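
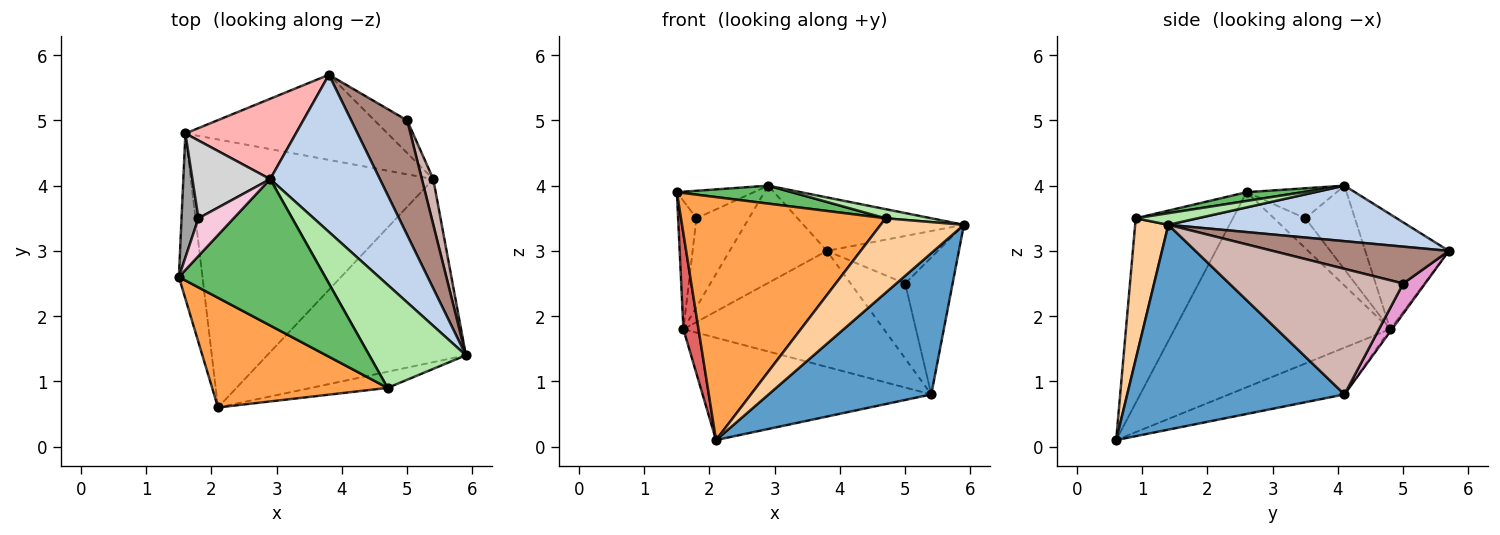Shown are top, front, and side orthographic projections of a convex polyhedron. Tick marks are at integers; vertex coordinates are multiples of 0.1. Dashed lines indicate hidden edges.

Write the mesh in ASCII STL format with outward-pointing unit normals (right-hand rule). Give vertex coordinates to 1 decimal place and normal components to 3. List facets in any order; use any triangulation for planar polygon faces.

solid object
 facet normal 0.632 -0.473 -0.613
  outer loop
   vertex 5.4 4.1 0.8
   vertex 5.9 1.4 3.4
   vertex 2.1 0.6 0.1
  endloop
 endfacet
 facet normal 0.432 0.290 0.854
  outer loop
   vertex 2.9 4.1 4.0
   vertex 5.9 1.4 3.4
   vertex 3.8 5.7 3.0
  endloop
 endfacet
 facet normal -0.397 -0.836 0.378
  outer loop
   vertex 4.7 0.9 3.5
   vertex 1.5 2.6 3.9
   vertex 2.1 0.6 0.1
  endloop
 endfacet
 facet normal 0.363 -0.911 -0.197
  outer loop
   vertex 4.7 0.9 3.5
   vertex 2.1 0.6 0.1
   vertex 5.9 1.4 3.4
  endloop
 endfacet
 facet normal 0.059 -0.121 0.991
  outer loop
   vertex 4.7 0.9 3.5
   vertex 2.9 4.1 4.0
   vertex 1.5 2.6 3.9
  endloop
 endfacet
 facet normal 0.119 -0.088 0.989
  outer loop
   vertex 4.7 0.9 3.5
   vertex 5.9 1.4 3.4
   vertex 2.9 4.1 4.0
  endloop
 endfacet
 facet normal -0.990 -0.069 -0.120
  outer loop
   vertex 1.6 4.8 1.8
   vertex 2.1 0.6 0.1
   vertex 1.5 2.6 3.9
  endloop
 endfacet
 facet normal -0.552 0.643 0.531
  outer loop
   vertex 1.6 4.8 1.8
   vertex 2.9 4.1 4.0
   vertex 3.8 5.7 3.0
  endloop
 endfacet
 facet normal -0.007 0.806 -0.592
  outer loop
   vertex 1.6 4.8 1.8
   vertex 3.8 5.7 3.0
   vertex 5.4 4.1 0.8
  endloop
 endfacet
 facet normal -0.177 0.351 -0.919
  outer loop
   vertex 1.6 4.8 1.8
   vertex 5.4 4.1 0.8
   vertex 2.1 0.6 0.1
  endloop
 endfacet
 facet normal 0.520 0.327 0.789
  outer loop
   vertex 5.0 5.0 2.5
   vertex 3.8 5.7 3.0
   vertex 5.9 1.4 3.4
  endloop
 endfacet
 facet normal 0.961 0.262 0.087
  outer loop
   vertex 5.0 5.0 2.5
   vertex 5.9 1.4 3.4
   vertex 5.4 4.1 0.8
  endloop
 endfacet
 facet normal 0.346 0.860 -0.374
  outer loop
   vertex 5.0 5.0 2.5
   vertex 5.4 4.1 0.8
   vertex 3.8 5.7 3.0
  endloop
 endfacet
 facet normal -0.567 0.485 0.666
  outer loop
   vertex 1.8 3.5 3.5
   vertex 1.5 2.6 3.9
   vertex 2.9 4.1 4.0
  endloop
 endfacet
 facet normal -0.776 0.453 0.438
  outer loop
   vertex 1.8 3.5 3.5
   vertex 1.6 4.8 1.8
   vertex 1.5 2.6 3.9
  endloop
 endfacet
 facet normal -0.579 0.613 0.537
  outer loop
   vertex 1.8 3.5 3.5
   vertex 2.9 4.1 4.0
   vertex 1.6 4.8 1.8
  endloop
 endfacet
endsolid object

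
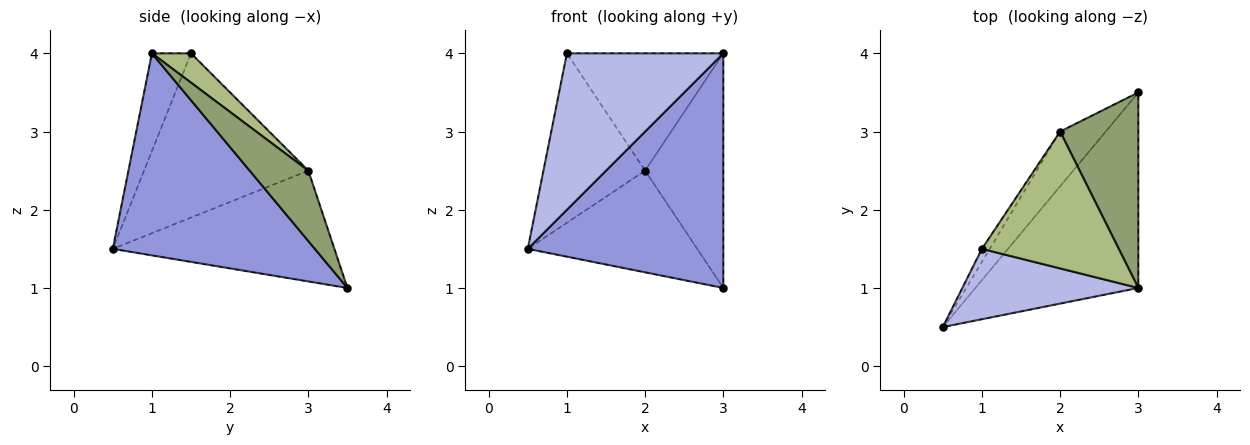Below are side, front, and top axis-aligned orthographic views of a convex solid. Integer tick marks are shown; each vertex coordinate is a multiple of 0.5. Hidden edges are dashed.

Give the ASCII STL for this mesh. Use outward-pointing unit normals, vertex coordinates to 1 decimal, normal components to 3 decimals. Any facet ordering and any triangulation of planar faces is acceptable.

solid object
 facet normal -0.755 0.577 -0.311
  outer loop
   vertex 2.0 3.0 2.5
   vertex 3.0 3.5 1.0
   vertex 0.5 0.5 1.5
  endloop
 endfacet
 facet normal -0.850 0.526 -0.040
  outer loop
   vertex 2.0 3.0 2.5
   vertex 0.5 0.5 1.5
   vertex 1.0 1.5 4.0
  endloop
 endfacet
 facet normal 0.622 -0.602 -0.501
  outer loop
   vertex 3.0 1.0 4.0
   vertex 0.5 0.5 1.5
   vertex 3.0 3.5 1.0
  endloop
 endfacet
 facet normal -0.222 -0.889 0.400
  outer loop
   vertex 3.0 1.0 4.0
   vertex 1.0 1.5 4.0
   vertex 0.5 0.5 1.5
  endloop
 endfacet
 facet normal 0.499 0.666 0.555
  outer loop
   vertex 3.0 1.0 4.0
   vertex 3.0 3.5 1.0
   vertex 2.0 3.0 2.5
  endloop
 endfacet
 facet normal 0.161 0.642 0.749
  outer loop
   vertex 3.0 1.0 4.0
   vertex 2.0 3.0 2.5
   vertex 1.0 1.5 4.0
  endloop
 endfacet
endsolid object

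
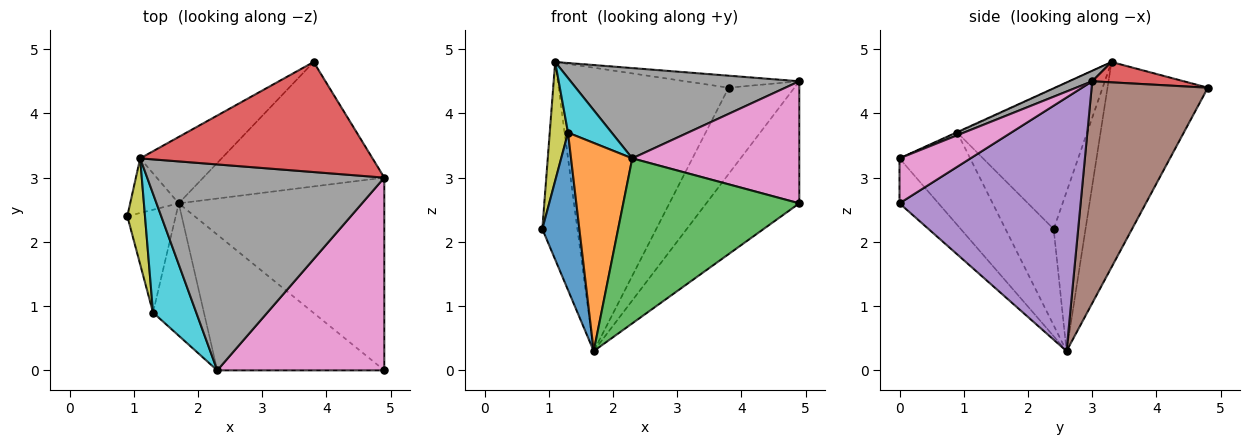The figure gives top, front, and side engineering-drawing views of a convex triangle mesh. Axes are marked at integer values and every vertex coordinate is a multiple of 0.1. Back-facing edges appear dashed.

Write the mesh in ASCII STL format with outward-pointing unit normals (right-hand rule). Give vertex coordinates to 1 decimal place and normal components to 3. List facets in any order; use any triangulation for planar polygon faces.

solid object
 facet normal -0.658 0.726 -0.201
  outer loop
   vertex 1.1 3.3 4.8
   vertex 1.7 2.6 0.3
   vertex 0.9 2.4 2.2
  endloop
 endfacet
 facet normal -0.498 0.844 -0.198
  outer loop
   vertex 1.1 3.3 4.8
   vertex 3.8 4.8 4.4
   vertex 1.7 2.6 0.3
  endloop
 endfacet
 facet normal -0.169 -0.761 -0.626
  outer loop
   vertex 2.3 0.0 3.3
   vertex 1.7 2.6 0.3
   vertex 4.9 0.0 2.6
  endloop
 endfacet
 facet normal 0.087 0.108 0.990
  outer loop
   vertex 4.9 3.0 4.5
   vertex 3.8 4.8 4.4
   vertex 1.1 3.3 4.8
  endloop
 endfacet
 facet normal 0.721 0.370 -0.585
  outer loop
   vertex 4.9 3.0 4.5
   vertex 4.9 0.0 2.6
   vertex 1.7 2.6 0.3
  endloop
 endfacet
 facet normal 0.710 0.402 -0.579
  outer loop
   vertex 4.9 3.0 4.5
   vertex 1.7 2.6 0.3
   vertex 3.8 4.8 4.4
  endloop
 endfacet
 facet normal 0.222 -0.522 0.824
  outer loop
   vertex 4.9 3.0 4.5
   vertex 2.3 0.0 3.3
   vertex 4.9 0.0 2.6
  endloop
 endfacet
 facet normal 0.041 -0.401 0.915
  outer loop
   vertex 4.9 3.0 4.5
   vertex 1.1 3.3 4.8
   vertex 2.3 0.0 3.3
  endloop
 endfacet
 facet normal -0.983 -0.139 0.124
  outer loop
   vertex 1.3 0.9 3.7
   vertex 1.1 3.3 4.8
   vertex 0.9 2.4 2.2
  endloop
 endfacet
 facet normal -0.012 -0.417 0.909
  outer loop
   vertex 1.3 0.9 3.7
   vertex 2.3 0.0 3.3
   vertex 1.1 3.3 4.8
  endloop
 endfacet
 facet normal -0.737 -0.566 -0.370
  outer loop
   vertex 1.3 0.9 3.7
   vertex 0.9 2.4 2.2
   vertex 1.7 2.6 0.3
  endloop
 endfacet
 facet normal -0.698 -0.604 -0.384
  outer loop
   vertex 1.3 0.9 3.7
   vertex 1.7 2.6 0.3
   vertex 2.3 0.0 3.3
  endloop
 endfacet
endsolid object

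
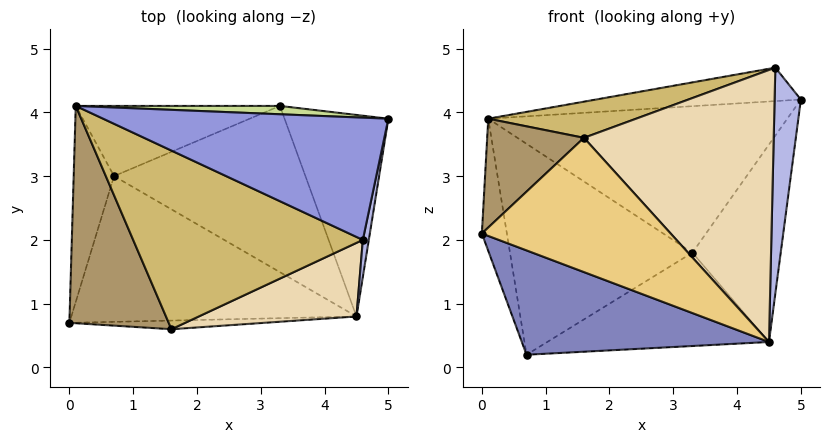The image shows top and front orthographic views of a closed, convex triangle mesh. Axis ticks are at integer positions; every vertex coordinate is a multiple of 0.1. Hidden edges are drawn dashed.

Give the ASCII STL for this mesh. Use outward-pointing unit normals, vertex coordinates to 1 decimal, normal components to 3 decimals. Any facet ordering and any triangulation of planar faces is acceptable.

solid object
 facet normal -0.971 0.133 -0.197
  outer loop
   vertex 0.7 3.0 0.2
   vertex 0.0 0.7 2.1
   vertex 0.1 4.1 3.9
  endloop
 endfacet
 facet normal -0.282 -0.558 -0.780
  outer loop
   vertex 4.5 0.8 0.4
   vertex 0.0 0.7 2.1
   vertex 0.7 3.0 0.2
  endloop
 endfacet
 facet normal -0.048 0.264 0.963
  outer loop
   vertex 4.6 2.0 4.7
   vertex 5.0 3.9 4.2
   vertex 0.1 4.1 3.9
  endloop
 endfacet
 facet normal 0.980 -0.198 0.032
  outer loop
   vertex 4.6 2.0 4.7
   vertex 4.5 0.8 0.4
   vertex 5.0 3.9 4.2
  endloop
 endfacet
 facet normal 0.737 0.473 -0.483
  outer loop
   vertex 3.3 4.1 1.8
   vertex 5.0 3.9 4.2
   vertex 4.5 0.8 0.4
  endloop
 endfacet
 facet normal 0.313 0.465 -0.828
  outer loop
   vertex 3.3 4.1 1.8
   vertex 4.5 0.8 0.4
   vertex 0.7 3.0 0.2
  endloop
 endfacet
 facet normal 0.037 0.998 0.057
  outer loop
   vertex 3.3 4.1 1.8
   vertex 0.1 4.1 3.9
   vertex 5.0 3.9 4.2
  endloop
 endfacet
 facet normal -0.203 0.929 -0.309
  outer loop
   vertex 3.3 4.1 1.8
   vertex 0.7 3.0 0.2
   vertex 0.1 4.1 3.9
  endloop
 endfacet
 facet normal -0.655 -0.339 0.676
  outer loop
   vertex 1.6 0.6 3.6
   vertex 0.1 4.1 3.9
   vertex 0.0 0.7 2.1
  endloop
 endfacet
 facet normal -0.258 -0.192 0.947
  outer loop
   vertex 1.6 0.6 3.6
   vertex 4.6 2.0 4.7
   vertex 0.1 4.1 3.9
  endloop
 endfacet
 facet normal -0.002 -0.998 -0.064
  outer loop
   vertex 1.6 0.6 3.6
   vertex 0.0 0.7 2.1
   vertex 4.5 0.8 0.4
  endloop
 endfacet
 facet normal 0.334 -0.910 0.246
  outer loop
   vertex 1.6 0.6 3.6
   vertex 4.5 0.8 0.4
   vertex 4.6 2.0 4.7
  endloop
 endfacet
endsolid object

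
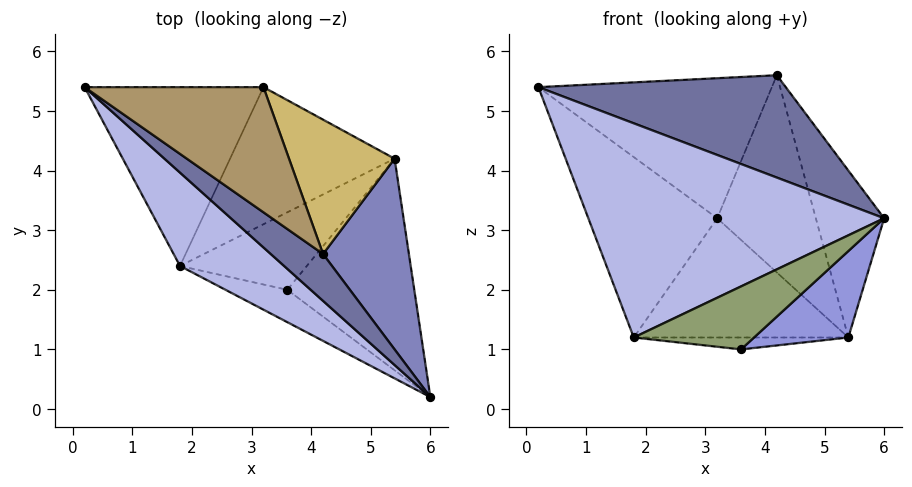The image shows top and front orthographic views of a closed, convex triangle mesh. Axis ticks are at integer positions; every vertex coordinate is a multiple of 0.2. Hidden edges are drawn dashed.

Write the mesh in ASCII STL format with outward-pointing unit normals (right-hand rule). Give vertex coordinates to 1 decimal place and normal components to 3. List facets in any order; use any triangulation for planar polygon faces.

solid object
 facet normal -0.549 -0.760 0.348
  outer loop
   vertex 4.2 2.6 5.6
   vertex 0.2 5.4 5.4
   vertex 6.0 0.2 3.2
  endloop
 endfacet
 facet normal 0.883 0.309 0.353
  outer loop
   vertex 5.4 4.2 1.2
   vertex 4.2 2.6 5.6
   vertex 6.0 0.2 3.2
  endloop
 endfacet
 facet normal 0.492 -0.329 -0.806
  outer loop
   vertex 5.4 4.2 1.2
   vertex 6.0 0.2 3.2
   vertex 3.6 2.0 1.0
  endloop
 endfacet
 facet normal -0.557 -0.761 0.332
  outer loop
   vertex 1.8 2.4 1.2
   vertex 6.0 0.2 3.2
   vertex 0.2 5.4 5.4
  endloop
 endfacet
 facet normal -0.241 -0.863 -0.443
  outer loop
   vertex 1.8 2.4 1.2
   vertex 3.6 2.0 1.0
   vertex 6.0 0.2 3.2
  endloop
 endfacet
 facet normal -0.076 0.152 -0.986
  outer loop
   vertex 1.8 2.4 1.2
   vertex 5.4 4.2 1.2
   vertex 3.6 2.0 1.0
  endloop
 endfacet
 facet normal -0.459 0.631 -0.626
  outer loop
   vertex 3.2 5.4 3.2
   vertex 1.8 2.4 1.2
   vertex 0.2 5.4 5.4
  endloop
 endfacet
 facet normal -0.312 0.623 -0.717
  outer loop
   vertex 3.2 5.4 3.2
   vertex 5.4 4.2 1.2
   vertex 1.8 2.4 1.2
  endloop
 endfacet
 facet normal 0.439 0.670 0.599
  outer loop
   vertex 3.2 5.4 3.2
   vertex 0.2 5.4 5.4
   vertex 4.2 2.6 5.6
  endloop
 endfacet
 facet normal 0.694 0.595 0.406
  outer loop
   vertex 3.2 5.4 3.2
   vertex 4.2 2.6 5.6
   vertex 5.4 4.2 1.2
  endloop
 endfacet
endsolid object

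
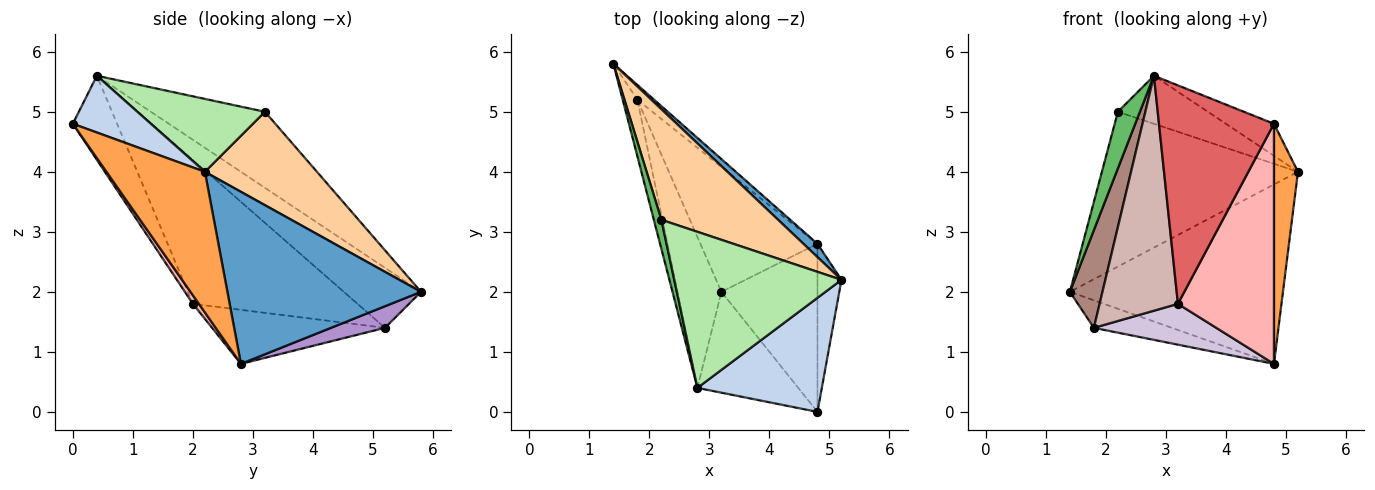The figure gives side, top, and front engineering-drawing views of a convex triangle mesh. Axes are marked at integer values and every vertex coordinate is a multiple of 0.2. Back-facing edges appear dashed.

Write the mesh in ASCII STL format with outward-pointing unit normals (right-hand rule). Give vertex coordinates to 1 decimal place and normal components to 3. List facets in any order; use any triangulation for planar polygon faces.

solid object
 facet normal 0.671 0.739 0.055
  outer loop
   vertex 4.8 2.8 0.8
   vertex 1.4 5.8 2.0
   vertex 5.2 2.2 4.0
  endloop
 endfacet
 facet normal 0.402 0.247 0.882
  outer loop
   vertex 4.8 0.0 4.8
   vertex 5.2 2.2 4.0
   vertex 2.8 0.4 5.6
  endloop
 endfacet
 facet normal 0.958 -0.234 -0.164
  outer loop
   vertex 4.8 0.0 4.8
   vertex 4.8 2.8 0.8
   vertex 5.2 2.2 4.0
  endloop
 endfacet
 facet normal 0.422 0.738 0.527
  outer loop
   vertex 2.2 3.2 5.0
   vertex 5.2 2.2 4.0
   vertex 1.4 5.8 2.0
  endloop
 endfacet
 facet normal -0.977 -0.189 0.097
  outer loop
   vertex 2.2 3.2 5.0
   vertex 1.4 5.8 2.0
   vertex 2.8 0.4 5.6
  endloop
 endfacet
 facet normal 0.385 0.271 0.882
  outer loop
   vertex 2.2 3.2 5.0
   vertex 2.8 0.4 5.6
   vertex 5.2 2.2 4.0
  endloop
 endfacet
 facet normal -0.330 -0.857 -0.396
  outer loop
   vertex 3.2 2.0 1.8
   vertex 4.8 0.0 4.8
   vertex 2.8 0.4 5.6
  endloop
 endfacet
 facet normal 0.051 -0.818 -0.573
  outer loop
   vertex 3.2 2.0 1.8
   vertex 4.8 2.8 0.8
   vertex 4.8 0.0 4.8
  endloop
 endfacet
 facet normal 0.520 0.752 -0.405
  outer loop
   vertex 1.8 5.2 1.4
   vertex 1.4 5.8 2.0
   vertex 4.8 2.8 0.8
  endloop
 endfacet
 facet normal -0.402 -0.285 -0.870
  outer loop
   vertex 1.8 5.2 1.4
   vertex 4.8 2.8 0.8
   vertex 3.2 2.0 1.8
  endloop
 endfacet
 facet normal -0.899 -0.379 -0.220
  outer loop
   vertex 1.8 5.2 1.4
   vertex 2.8 0.4 5.6
   vertex 1.4 5.8 2.0
  endloop
 endfacet
 facet normal -0.871 -0.414 -0.266
  outer loop
   vertex 1.8 5.2 1.4
   vertex 3.2 2.0 1.8
   vertex 2.8 0.4 5.6
  endloop
 endfacet
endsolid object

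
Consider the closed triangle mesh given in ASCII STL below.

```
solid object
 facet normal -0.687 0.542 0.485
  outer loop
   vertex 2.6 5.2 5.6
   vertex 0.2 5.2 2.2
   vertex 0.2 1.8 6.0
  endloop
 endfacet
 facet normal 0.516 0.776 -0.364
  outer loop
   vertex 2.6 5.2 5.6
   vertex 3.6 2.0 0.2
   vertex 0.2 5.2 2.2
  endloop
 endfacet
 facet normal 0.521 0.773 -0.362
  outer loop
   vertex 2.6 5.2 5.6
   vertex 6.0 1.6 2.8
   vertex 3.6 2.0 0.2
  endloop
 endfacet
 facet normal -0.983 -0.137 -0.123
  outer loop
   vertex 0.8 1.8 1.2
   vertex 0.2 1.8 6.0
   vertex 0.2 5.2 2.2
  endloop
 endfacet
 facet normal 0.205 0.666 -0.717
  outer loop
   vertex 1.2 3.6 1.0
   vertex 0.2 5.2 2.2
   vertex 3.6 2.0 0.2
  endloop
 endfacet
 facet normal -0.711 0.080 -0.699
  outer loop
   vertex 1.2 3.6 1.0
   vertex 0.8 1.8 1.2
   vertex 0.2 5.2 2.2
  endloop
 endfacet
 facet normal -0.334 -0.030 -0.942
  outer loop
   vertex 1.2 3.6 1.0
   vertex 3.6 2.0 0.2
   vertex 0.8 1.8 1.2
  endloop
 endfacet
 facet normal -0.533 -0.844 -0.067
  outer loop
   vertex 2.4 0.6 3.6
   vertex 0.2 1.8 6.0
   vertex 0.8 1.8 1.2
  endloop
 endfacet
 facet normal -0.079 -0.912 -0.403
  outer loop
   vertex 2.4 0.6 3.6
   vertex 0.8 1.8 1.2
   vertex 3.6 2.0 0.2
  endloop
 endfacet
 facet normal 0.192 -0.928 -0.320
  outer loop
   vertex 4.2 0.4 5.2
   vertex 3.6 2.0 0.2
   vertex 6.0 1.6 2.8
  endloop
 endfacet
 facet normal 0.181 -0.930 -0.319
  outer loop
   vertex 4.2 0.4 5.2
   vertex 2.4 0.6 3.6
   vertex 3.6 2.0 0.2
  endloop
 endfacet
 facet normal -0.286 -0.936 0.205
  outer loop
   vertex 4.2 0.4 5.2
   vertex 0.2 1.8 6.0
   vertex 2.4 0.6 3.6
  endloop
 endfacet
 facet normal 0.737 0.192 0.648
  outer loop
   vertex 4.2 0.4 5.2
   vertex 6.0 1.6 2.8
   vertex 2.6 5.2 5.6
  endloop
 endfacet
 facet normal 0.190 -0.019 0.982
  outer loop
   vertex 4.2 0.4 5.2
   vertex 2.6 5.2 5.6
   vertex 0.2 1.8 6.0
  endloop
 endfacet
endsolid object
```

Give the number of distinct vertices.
9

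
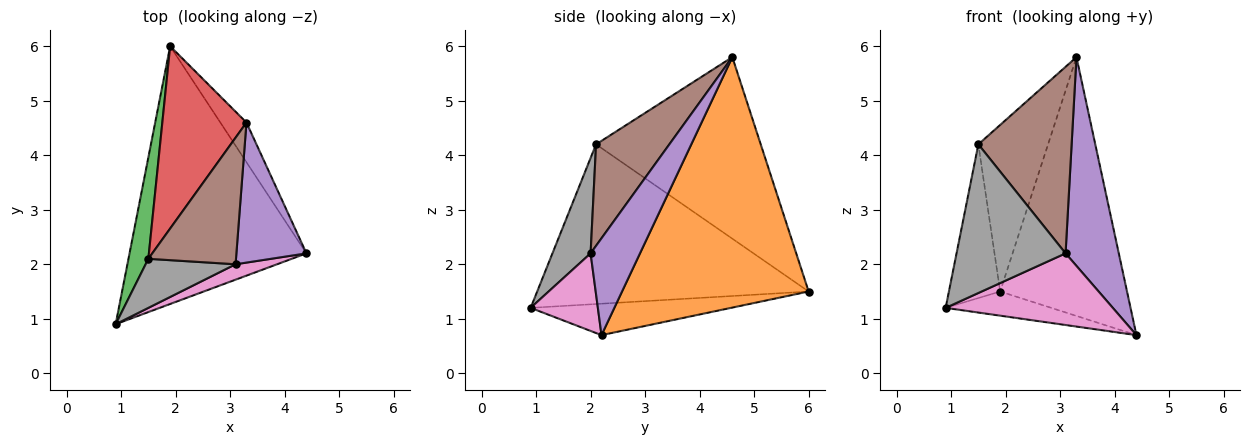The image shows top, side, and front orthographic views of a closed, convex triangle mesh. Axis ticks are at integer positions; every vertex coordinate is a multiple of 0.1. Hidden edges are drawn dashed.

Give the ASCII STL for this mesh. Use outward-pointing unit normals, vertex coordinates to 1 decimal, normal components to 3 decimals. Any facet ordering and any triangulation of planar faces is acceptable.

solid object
 facet normal -0.174 0.092 -0.980
  outer loop
   vertex 1.9 6.0 1.5
   vertex 4.4 2.2 0.7
   vertex 0.9 0.9 1.2
  endloop
 endfacet
 facet normal 0.824 0.560 -0.086
  outer loop
   vertex 3.3 4.6 5.8
   vertex 4.4 2.2 0.7
   vertex 1.9 6.0 1.5
  endloop
 endfacet
 facet normal -0.975 0.184 0.121
  outer loop
   vertex 1.5 2.1 4.2
   vertex 1.9 6.0 1.5
   vertex 0.9 0.9 1.2
  endloop
 endfacet
 facet normal -0.847 0.359 0.393
  outer loop
   vertex 1.5 2.1 4.2
   vertex 3.3 4.6 5.8
   vertex 1.9 6.0 1.5
  endloop
 endfacet
 facet normal 0.610 -0.658 0.441
  outer loop
   vertex 3.1 2.0 2.2
   vertex 4.4 2.2 0.7
   vertex 3.3 4.6 5.8
  endloop
 endfacet
 facet normal 0.545 -0.694 0.471
  outer loop
   vertex 3.1 2.0 2.2
   vertex 3.3 4.6 5.8
   vertex 1.5 2.1 4.2
  endloop
 endfacet
 facet normal 0.366 -0.910 0.196
  outer loop
   vertex 3.1 2.0 2.2
   vertex 0.9 0.9 1.2
   vertex 4.4 2.2 0.7
  endloop
 endfacet
 facet normal 0.315 -0.901 0.297
  outer loop
   vertex 3.1 2.0 2.2
   vertex 1.5 2.1 4.2
   vertex 0.9 0.9 1.2
  endloop
 endfacet
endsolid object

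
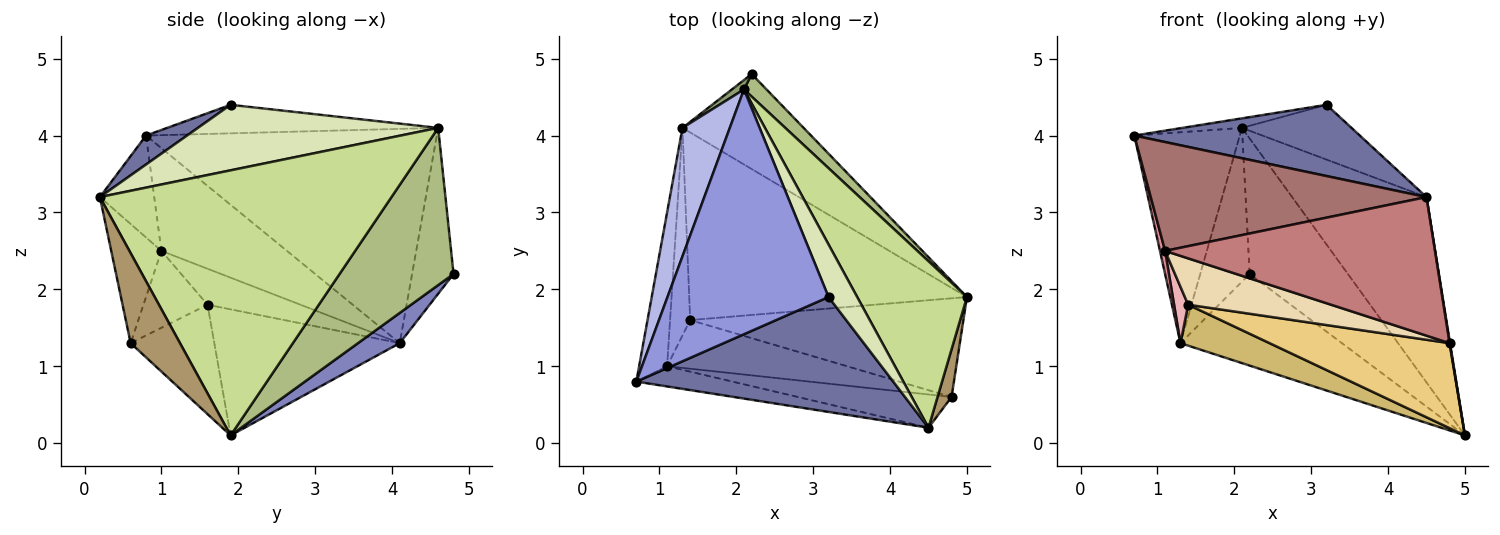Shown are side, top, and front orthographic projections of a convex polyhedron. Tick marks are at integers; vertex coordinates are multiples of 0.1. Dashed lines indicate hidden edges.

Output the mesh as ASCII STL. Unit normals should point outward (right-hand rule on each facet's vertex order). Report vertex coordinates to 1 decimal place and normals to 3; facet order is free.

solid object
 facet normal 0.095 -0.524 0.846
  outer loop
   vertex 4.5 0.2 3.2
   vertex 3.2 1.9 4.4
   vertex 0.7 0.8 4.0
  endloop
 endfacet
 facet normal 0.177 0.683 -0.708
  outer loop
   vertex 1.3 4.1 1.3
   vertex 2.2 4.8 2.2
   vertex 5.0 1.9 0.1
  endloop
 endfacet
 facet normal -0.174 0.038 0.984
  outer loop
   vertex 2.1 4.6 4.1
   vertex 0.7 0.8 4.0
   vertex 3.2 1.9 4.4
  endloop
 endfacet
 facet normal -0.920 0.334 0.203
  outer loop
   vertex 2.1 4.6 4.1
   vertex 1.3 4.1 1.3
   vertex 0.7 0.8 4.0
  endloop
 endfacet
 facet normal -0.642 0.765 0.047
  outer loop
   vertex 2.1 4.6 4.1
   vertex 2.2 4.8 2.2
   vertex 1.3 4.1 1.3
  endloop
 endfacet
 facet normal 0.753 0.649 0.108
  outer loop
   vertex 2.1 4.6 4.1
   vertex 5.0 1.9 0.1
   vertex 2.2 4.8 2.2
  endloop
 endfacet
 facet normal 0.850 0.392 0.352
  outer loop
   vertex 2.1 4.6 4.1
   vertex 4.5 0.2 3.2
   vertex 5.0 1.9 0.1
  endloop
 endfacet
 facet normal 0.845 0.386 0.370
  outer loop
   vertex 2.1 4.6 4.1
   vertex 3.2 1.9 4.4
   vertex 4.5 0.2 3.2
  endloop
 endfacet
 facet normal 0.988 -0.010 0.154
  outer loop
   vertex 4.8 0.6 1.3
   vertex 5.0 1.9 0.1
   vertex 4.5 0.2 3.2
  endloop
 endfacet
 facet normal -0.405 -0.195 -0.893
  outer loop
   vertex 1.4 1.6 1.8
   vertex 1.3 4.1 1.3
   vertex 5.0 1.9 0.1
  endloop
 endfacet
 facet normal -0.290 -0.625 -0.725
  outer loop
   vertex 1.4 1.6 1.8
   vertex 5.0 1.9 0.1
   vertex 4.8 0.6 1.3
  endloop
 endfacet
 facet normal -0.296 -0.659 -0.692
  outer loop
   vertex 1.1 1.0 2.5
   vertex 1.4 1.6 1.8
   vertex 4.8 0.6 1.3
  endloop
 endfacet
 facet normal -0.190 -0.965 -0.179
  outer loop
   vertex 1.1 1.0 2.5
   vertex 4.5 0.2 3.2
   vertex 0.7 0.8 4.0
  endloop
 endfacet
 facet normal -0.178 -0.957 -0.230
  outer loop
   vertex 1.1 1.0 2.5
   vertex 4.8 0.6 1.3
   vertex 4.5 0.2 3.2
  endloop
 endfacet
 facet normal -0.964 -0.039 -0.262
  outer loop
   vertex 1.1 1.0 2.5
   vertex 0.7 0.8 4.0
   vertex 1.3 4.1 1.3
  endloop
 endfacet
 facet normal -0.865 -0.131 -0.483
  outer loop
   vertex 1.1 1.0 2.5
   vertex 1.3 4.1 1.3
   vertex 1.4 1.6 1.8
  endloop
 endfacet
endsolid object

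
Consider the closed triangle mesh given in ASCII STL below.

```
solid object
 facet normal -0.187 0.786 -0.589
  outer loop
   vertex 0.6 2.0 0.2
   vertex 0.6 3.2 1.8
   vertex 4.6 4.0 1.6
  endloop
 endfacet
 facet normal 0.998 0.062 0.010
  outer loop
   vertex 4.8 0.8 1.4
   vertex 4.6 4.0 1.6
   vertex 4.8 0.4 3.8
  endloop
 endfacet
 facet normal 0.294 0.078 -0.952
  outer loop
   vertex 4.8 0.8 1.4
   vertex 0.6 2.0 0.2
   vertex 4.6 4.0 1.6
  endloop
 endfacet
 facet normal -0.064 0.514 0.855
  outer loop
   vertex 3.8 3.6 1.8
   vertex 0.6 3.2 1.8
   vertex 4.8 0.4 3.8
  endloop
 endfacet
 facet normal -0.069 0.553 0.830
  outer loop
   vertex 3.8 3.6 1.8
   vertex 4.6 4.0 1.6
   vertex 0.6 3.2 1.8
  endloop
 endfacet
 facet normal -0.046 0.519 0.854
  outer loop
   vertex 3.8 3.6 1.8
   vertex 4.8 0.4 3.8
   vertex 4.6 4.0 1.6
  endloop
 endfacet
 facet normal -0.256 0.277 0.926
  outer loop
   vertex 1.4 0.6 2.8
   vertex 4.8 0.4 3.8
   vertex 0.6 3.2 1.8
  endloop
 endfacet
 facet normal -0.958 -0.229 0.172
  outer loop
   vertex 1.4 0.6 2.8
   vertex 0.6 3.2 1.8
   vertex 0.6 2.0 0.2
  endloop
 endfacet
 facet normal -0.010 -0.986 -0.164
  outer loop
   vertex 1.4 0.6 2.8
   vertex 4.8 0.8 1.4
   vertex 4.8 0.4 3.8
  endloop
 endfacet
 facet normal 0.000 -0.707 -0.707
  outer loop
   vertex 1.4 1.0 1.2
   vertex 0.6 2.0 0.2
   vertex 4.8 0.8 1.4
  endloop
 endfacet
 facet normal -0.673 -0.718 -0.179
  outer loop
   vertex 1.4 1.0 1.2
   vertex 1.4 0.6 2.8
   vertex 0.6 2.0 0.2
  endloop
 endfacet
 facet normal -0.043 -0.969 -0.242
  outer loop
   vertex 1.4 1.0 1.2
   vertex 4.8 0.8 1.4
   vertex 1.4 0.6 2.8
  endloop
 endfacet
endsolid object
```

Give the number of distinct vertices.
8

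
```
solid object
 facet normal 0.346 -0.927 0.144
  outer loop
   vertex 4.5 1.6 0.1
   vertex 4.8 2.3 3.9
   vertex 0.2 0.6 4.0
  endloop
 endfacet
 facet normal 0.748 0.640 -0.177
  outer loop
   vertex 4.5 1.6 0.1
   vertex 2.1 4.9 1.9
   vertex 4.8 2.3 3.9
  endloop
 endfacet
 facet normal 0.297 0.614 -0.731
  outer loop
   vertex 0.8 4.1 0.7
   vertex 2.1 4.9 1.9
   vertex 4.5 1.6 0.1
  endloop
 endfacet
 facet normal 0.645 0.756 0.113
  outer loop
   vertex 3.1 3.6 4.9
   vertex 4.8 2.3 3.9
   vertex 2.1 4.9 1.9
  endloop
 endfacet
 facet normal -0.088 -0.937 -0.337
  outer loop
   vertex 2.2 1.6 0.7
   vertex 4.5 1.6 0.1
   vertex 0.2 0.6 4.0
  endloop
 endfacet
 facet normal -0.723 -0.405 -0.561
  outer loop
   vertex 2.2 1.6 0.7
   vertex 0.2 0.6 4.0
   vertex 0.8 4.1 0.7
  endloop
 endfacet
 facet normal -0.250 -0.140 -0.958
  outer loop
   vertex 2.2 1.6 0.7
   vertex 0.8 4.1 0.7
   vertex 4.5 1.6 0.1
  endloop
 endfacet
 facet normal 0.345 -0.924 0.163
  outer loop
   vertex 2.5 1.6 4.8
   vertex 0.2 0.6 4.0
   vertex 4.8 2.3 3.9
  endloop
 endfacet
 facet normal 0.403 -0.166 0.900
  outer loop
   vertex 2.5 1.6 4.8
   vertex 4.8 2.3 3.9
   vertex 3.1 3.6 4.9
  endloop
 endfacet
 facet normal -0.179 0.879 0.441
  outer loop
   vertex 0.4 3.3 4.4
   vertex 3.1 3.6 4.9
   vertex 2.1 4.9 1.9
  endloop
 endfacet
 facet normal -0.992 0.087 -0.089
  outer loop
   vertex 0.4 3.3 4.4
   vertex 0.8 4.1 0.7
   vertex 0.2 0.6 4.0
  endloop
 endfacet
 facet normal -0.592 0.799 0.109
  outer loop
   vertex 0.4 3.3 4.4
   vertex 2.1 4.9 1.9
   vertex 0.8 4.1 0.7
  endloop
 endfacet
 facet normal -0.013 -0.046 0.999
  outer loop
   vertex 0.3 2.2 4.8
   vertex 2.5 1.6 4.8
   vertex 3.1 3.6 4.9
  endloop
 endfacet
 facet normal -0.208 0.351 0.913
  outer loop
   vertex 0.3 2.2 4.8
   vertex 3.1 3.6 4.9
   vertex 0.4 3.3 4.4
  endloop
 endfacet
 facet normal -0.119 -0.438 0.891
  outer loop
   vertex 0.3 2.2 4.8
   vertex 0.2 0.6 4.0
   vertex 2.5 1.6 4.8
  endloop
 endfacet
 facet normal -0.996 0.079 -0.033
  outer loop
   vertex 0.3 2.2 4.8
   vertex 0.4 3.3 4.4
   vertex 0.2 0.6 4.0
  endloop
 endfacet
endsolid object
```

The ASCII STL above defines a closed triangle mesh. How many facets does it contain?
16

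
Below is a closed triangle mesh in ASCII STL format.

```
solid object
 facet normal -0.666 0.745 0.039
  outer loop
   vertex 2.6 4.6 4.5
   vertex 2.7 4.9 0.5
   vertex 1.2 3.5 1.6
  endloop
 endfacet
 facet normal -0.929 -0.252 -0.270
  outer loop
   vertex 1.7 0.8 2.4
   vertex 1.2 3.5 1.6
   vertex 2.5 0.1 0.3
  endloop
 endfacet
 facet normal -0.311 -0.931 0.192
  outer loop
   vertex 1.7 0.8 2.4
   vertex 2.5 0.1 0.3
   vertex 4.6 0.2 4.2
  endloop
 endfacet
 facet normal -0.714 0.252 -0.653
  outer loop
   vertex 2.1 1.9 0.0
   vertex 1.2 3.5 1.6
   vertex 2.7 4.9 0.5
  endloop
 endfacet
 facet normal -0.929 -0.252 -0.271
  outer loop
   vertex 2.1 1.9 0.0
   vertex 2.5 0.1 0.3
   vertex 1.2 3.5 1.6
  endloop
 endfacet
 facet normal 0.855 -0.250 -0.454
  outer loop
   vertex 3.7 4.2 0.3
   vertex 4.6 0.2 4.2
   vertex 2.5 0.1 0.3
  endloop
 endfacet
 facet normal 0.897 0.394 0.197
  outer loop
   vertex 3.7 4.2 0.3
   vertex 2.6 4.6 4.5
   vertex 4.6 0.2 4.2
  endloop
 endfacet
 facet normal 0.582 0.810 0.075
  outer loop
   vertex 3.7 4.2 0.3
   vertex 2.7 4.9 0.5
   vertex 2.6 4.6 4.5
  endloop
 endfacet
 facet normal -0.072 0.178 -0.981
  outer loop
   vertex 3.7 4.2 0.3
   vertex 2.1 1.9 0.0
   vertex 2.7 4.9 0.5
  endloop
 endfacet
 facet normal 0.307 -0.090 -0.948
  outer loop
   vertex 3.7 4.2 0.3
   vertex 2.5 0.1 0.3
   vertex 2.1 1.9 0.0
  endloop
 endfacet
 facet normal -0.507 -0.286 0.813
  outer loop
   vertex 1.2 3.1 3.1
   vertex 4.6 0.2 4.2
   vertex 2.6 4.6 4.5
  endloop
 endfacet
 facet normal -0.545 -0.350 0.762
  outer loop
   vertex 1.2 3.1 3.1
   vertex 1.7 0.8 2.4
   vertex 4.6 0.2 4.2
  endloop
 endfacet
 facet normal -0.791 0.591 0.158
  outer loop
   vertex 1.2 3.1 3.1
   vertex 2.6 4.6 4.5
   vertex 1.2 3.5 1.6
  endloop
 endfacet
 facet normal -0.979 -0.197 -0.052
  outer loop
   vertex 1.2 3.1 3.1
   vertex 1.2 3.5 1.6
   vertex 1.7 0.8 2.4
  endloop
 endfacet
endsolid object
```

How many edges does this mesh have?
21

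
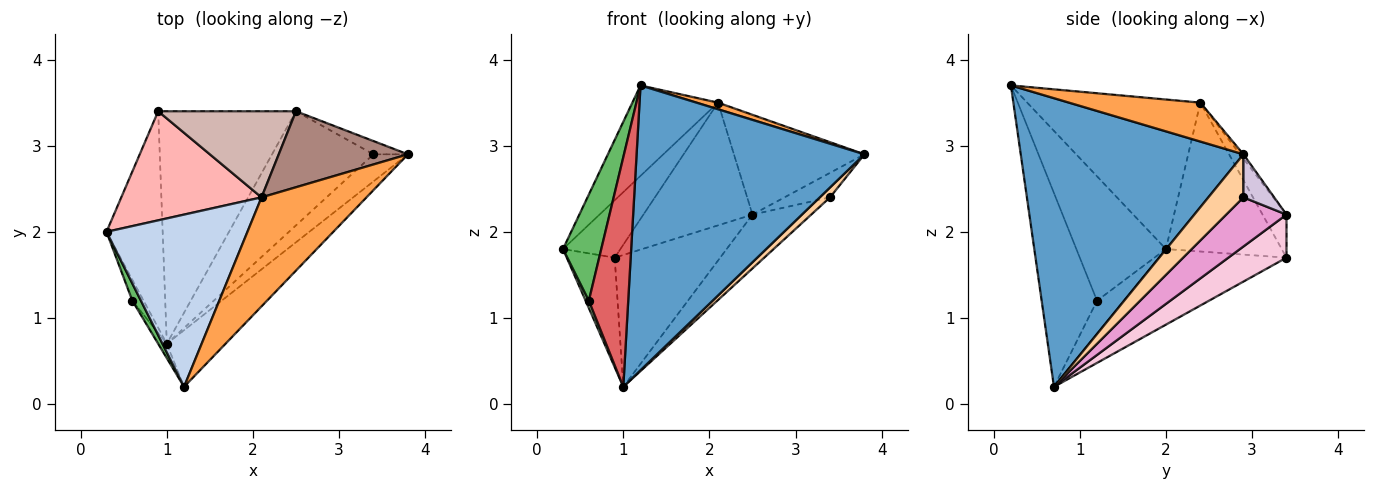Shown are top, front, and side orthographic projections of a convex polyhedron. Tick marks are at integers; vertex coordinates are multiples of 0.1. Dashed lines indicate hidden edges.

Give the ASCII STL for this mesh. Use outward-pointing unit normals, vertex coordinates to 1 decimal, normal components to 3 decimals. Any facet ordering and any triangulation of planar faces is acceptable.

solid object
 facet normal 0.692 -0.708 -0.141
  outer loop
   vertex 1.0 0.7 0.2
   vertex 3.8 2.9 2.9
   vertex 1.2 0.2 3.7
  endloop
 endfacet
 facet normal -0.685 0.339 0.645
  outer loop
   vertex 2.1 2.4 3.5
   vertex 0.3 2.0 1.8
   vertex 1.2 0.2 3.7
  endloop
 endfacet
 facet normal 0.347 -0.057 0.936
  outer loop
   vertex 2.1 2.4 3.5
   vertex 1.2 0.2 3.7
   vertex 3.8 2.9 2.9
  endloop
 endfacet
 facet normal 0.761 -0.222 -0.609
  outer loop
   vertex 3.4 2.9 2.4
   vertex 3.8 2.9 2.9
   vertex 1.0 0.7 0.2
  endloop
 endfacet
 facet normal -0.918 -0.392 0.064
  outer loop
   vertex 0.6 1.2 1.2
   vertex 1.2 0.2 3.7
   vertex 0.3 2.0 1.8
  endloop
 endfacet
 facet normal -0.941 -0.113 -0.320
  outer loop
   vertex 0.6 1.2 1.2
   vertex 0.3 2.0 1.8
   vertex 1.0 0.7 0.2
  endloop
 endfacet
 facet normal -0.814 -0.579 -0.036
  outer loop
   vertex 0.6 1.2 1.2
   vertex 1.0 0.7 0.2
   vertex 1.2 0.2 3.7
  endloop
 endfacet
 facet normal -0.685 0.339 0.645
  outer loop
   vertex 0.9 3.4 1.7
   vertex 0.3 2.0 1.8
   vertex 2.1 2.4 3.5
  endloop
 endfacet
 facet normal -0.769 0.289 -0.571
  outer loop
   vertex 0.9 3.4 1.7
   vertex 1.0 0.7 0.2
   vertex 0.3 2.0 1.8
  endloop
 endfacet
 facet normal 0.511 0.756 -0.409
  outer loop
   vertex 2.5 3.4 2.2
   vertex 3.8 2.9 2.9
   vertex 3.4 2.9 2.4
  endloop
 endfacet
 facet normal -0.020 0.795 0.606
  outer loop
   vertex 2.5 3.4 2.2
   vertex 2.1 2.4 3.5
   vertex 3.8 2.9 2.9
  endloop
 endfacet
 facet normal -0.177 0.806 0.565
  outer loop
   vertex 2.5 3.4 2.2
   vertex 0.9 3.4 1.7
   vertex 2.1 2.4 3.5
  endloop
 endfacet
 facet normal 0.401 0.391 -0.828
  outer loop
   vertex 2.5 3.4 2.2
   vertex 3.4 2.9 2.4
   vertex 1.0 0.7 0.2
  endloop
 endfacet
 facet normal 0.262 0.476 -0.839
  outer loop
   vertex 2.5 3.4 2.2
   vertex 1.0 0.7 0.2
   vertex 0.9 3.4 1.7
  endloop
 endfacet
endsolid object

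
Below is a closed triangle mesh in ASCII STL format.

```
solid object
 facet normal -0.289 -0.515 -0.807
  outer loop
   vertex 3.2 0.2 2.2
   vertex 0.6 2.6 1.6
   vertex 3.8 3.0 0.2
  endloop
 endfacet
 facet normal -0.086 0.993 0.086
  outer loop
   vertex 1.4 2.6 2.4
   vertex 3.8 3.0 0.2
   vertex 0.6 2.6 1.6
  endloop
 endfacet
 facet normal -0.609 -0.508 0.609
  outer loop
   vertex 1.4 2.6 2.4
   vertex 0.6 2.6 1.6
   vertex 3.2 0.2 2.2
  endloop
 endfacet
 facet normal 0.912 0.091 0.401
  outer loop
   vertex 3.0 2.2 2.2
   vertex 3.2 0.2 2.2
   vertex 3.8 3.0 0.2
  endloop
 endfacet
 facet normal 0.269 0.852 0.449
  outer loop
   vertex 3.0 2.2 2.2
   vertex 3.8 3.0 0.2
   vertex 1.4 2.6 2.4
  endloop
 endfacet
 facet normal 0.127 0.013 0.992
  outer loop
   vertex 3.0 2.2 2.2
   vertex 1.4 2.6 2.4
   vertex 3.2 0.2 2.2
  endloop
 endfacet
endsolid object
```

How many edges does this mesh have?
9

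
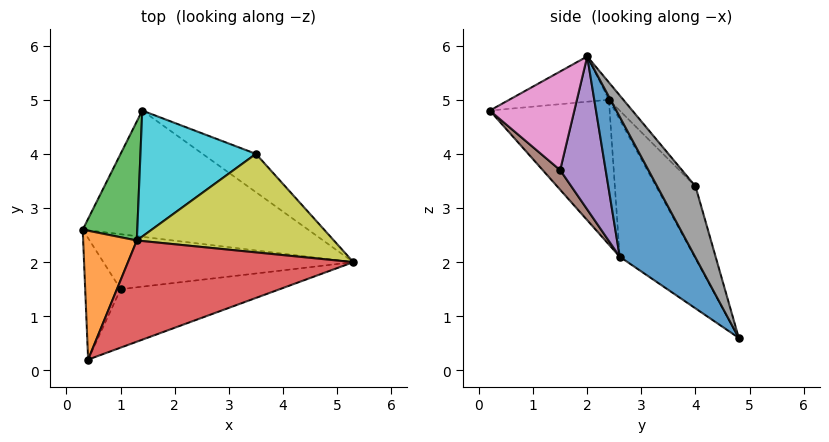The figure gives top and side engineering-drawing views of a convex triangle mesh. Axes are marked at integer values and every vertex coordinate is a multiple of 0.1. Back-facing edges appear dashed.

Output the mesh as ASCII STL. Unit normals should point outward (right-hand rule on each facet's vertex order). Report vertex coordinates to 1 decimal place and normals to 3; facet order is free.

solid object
 facet normal 0.403 -0.645 -0.650
  outer loop
   vertex 1.4 4.8 0.6
   vertex 5.3 2.0 5.8
   vertex 0.3 2.6 2.1
  endloop
 endfacet
 facet normal -0.884 0.332 0.328
  outer loop
   vertex 1.3 2.4 5.0
   vertex 0.3 2.6 2.1
   vertex 0.4 0.2 4.8
  endloop
 endfacet
 facet normal -0.755 0.583 0.301
  outer loop
   vertex 1.3 2.4 5.0
   vertex 1.4 4.8 0.6
   vertex 0.3 2.6 2.1
  endloop
 endfacet
 facet normal -0.197 -0.009 0.980
  outer loop
   vertex 1.3 2.4 5.0
   vertex 0.4 0.2 4.8
   vertex 5.3 2.0 5.8
  endloop
 endfacet
 facet normal 0.387 -0.672 -0.631
  outer loop
   vertex 1.0 1.5 3.7
   vertex 0.3 2.6 2.1
   vertex 5.3 2.0 5.8
  endloop
 endfacet
 facet normal 0.349 -0.694 -0.630
  outer loop
   vertex 1.0 1.5 3.7
   vertex 0.4 0.2 4.8
   vertex 0.3 2.6 2.1
  endloop
 endfacet
 facet normal 0.380 -0.693 -0.612
  outer loop
   vertex 1.0 1.5 3.7
   vertex 5.3 2.0 5.8
   vertex 0.4 0.2 4.8
  endloop
 endfacet
 facet normal 0.800 0.000 -0.600
  outer loop
   vertex 3.5 4.0 3.4
   vertex 5.3 2.0 5.8
   vertex 1.4 4.8 0.6
  endloop
 endfacet
 facet normal -0.058 0.745 0.665
  outer loop
   vertex 3.5 4.0 3.4
   vertex 1.3 2.4 5.0
   vertex 5.3 2.0 5.8
  endloop
 endfacet
 facet normal -0.284 0.844 0.454
  outer loop
   vertex 3.5 4.0 3.4
   vertex 1.4 4.8 0.6
   vertex 1.3 2.4 5.0
  endloop
 endfacet
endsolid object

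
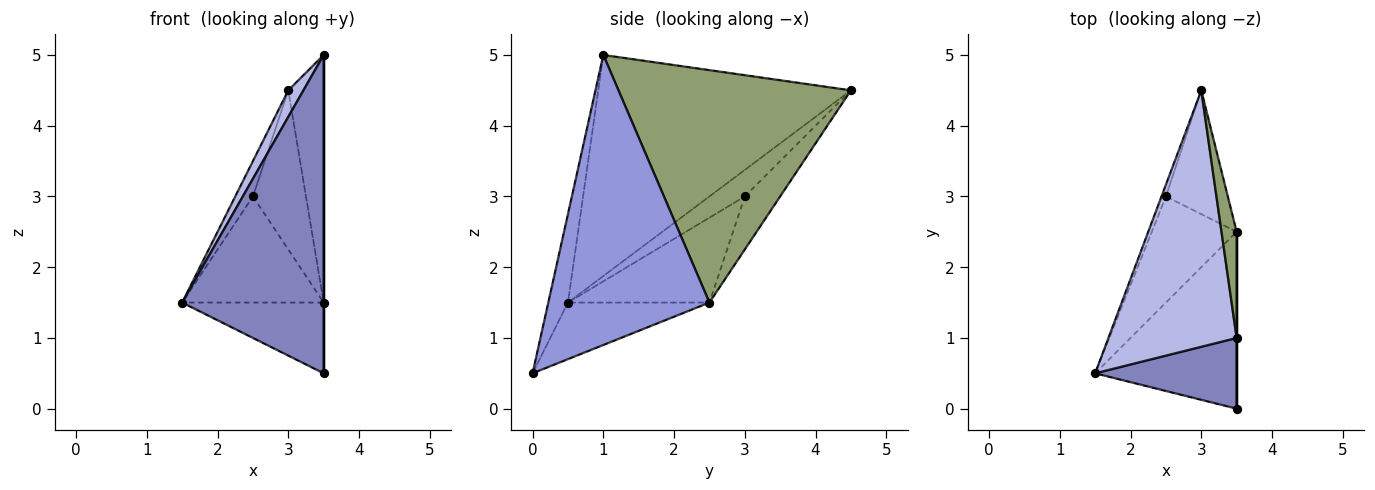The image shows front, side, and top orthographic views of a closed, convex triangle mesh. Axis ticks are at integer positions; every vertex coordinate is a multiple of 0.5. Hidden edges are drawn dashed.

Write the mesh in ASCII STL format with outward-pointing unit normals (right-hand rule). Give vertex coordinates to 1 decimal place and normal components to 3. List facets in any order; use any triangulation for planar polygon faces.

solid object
 facet normal -0.348 0.348 -0.870
  outer loop
   vertex 3.5 0.0 0.5
   vertex 1.5 0.5 1.5
   vertex 3.5 2.5 1.5
  endloop
 endfacet
 facet normal -0.134 -0.967 0.215
  outer loop
   vertex 3.5 1.0 5.0
   vertex 1.5 0.5 1.5
   vertex 3.5 0.0 0.5
  endloop
 endfacet
 facet normal 1.000 0.000 0.000
  outer loop
   vertex 3.5 1.0 5.0
   vertex 3.5 0.0 0.5
   vertex 3.5 2.5 1.5
  endloop
 endfacet
 facet normal -0.864 -0.052 0.501
  outer loop
   vertex 3.0 4.5 4.5
   vertex 1.5 0.5 1.5
   vertex 3.5 1.0 5.0
  endloop
 endfacet
 facet normal 0.987 0.150 0.064
  outer loop
   vertex 3.0 4.5 4.5
   vertex 3.5 1.0 5.0
   vertex 3.5 2.5 1.5
  endloop
 endfacet
 facet normal -0.577 0.577 -0.577
  outer loop
   vertex 2.5 3.0 3.0
   vertex 3.5 2.5 1.5
   vertex 1.5 0.5 1.5
  endloop
 endfacet
 facet normal -0.885 0.442 -0.147
  outer loop
   vertex 2.5 3.0 3.0
   vertex 1.5 0.5 1.5
   vertex 3.0 4.5 4.5
  endloop
 endfacet
 facet normal -0.466 0.699 -0.543
  outer loop
   vertex 2.5 3.0 3.0
   vertex 3.0 4.5 4.5
   vertex 3.5 2.5 1.5
  endloop
 endfacet
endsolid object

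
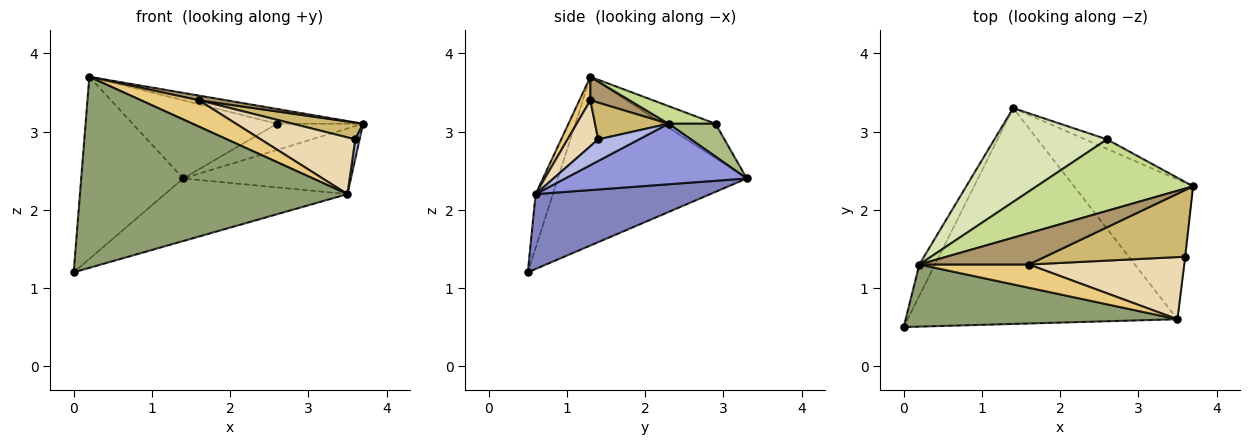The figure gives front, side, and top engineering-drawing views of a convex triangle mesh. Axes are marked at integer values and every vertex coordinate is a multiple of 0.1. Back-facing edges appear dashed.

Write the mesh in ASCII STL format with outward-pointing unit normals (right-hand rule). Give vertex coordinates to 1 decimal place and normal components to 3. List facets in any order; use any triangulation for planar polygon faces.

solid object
 facet normal -0.877 0.473 -0.081
  outer loop
   vertex 0.2 1.3 3.7
   vertex 1.4 3.3 2.4
   vertex 0.0 0.5 1.2
  endloop
 endfacet
 facet normal 0.257 0.269 -0.928
  outer loop
   vertex 3.5 0.6 2.2
   vertex 0.0 0.5 1.2
   vertex 1.4 3.3 2.4
  endloop
 endfacet
 facet normal 0.418 0.386 -0.822
  outer loop
   vertex 3.5 0.6 2.2
   vertex 1.4 3.3 2.4
   vertex 3.7 2.3 3.1
  endloop
 endfacet
 facet normal 0.994 -0.106 -0.021
  outer loop
   vertex 3.5 0.6 2.2
   vertex 3.7 2.3 3.1
   vertex 3.6 1.4 2.9
  endloop
 endfacet
 facet normal -0.061 -0.949 0.309
  outer loop
   vertex 3.5 0.6 2.2
   vertex 0.2 1.3 3.7
   vertex 0.0 0.5 1.2
  endloop
 endfacet
 facet normal 0.456 0.836 -0.304
  outer loop
   vertex 2.6 2.9 3.1
   vertex 3.7 2.3 3.1
   vertex 1.4 3.3 2.4
  endloop
 endfacet
 facet normal 0.110 0.201 0.973
  outer loop
   vertex 2.6 2.9 3.1
   vertex 0.2 1.3 3.7
   vertex 3.7 2.3 3.1
  endloop
 endfacet
 facet normal -0.229 0.623 0.748
  outer loop
   vertex 2.6 2.9 3.1
   vertex 1.4 3.3 2.4
   vertex 0.2 1.3 3.7
  endloop
 endfacet
 facet normal 0.207 -0.145 0.967
  outer loop
   vertex 1.6 1.3 3.4
   vertex 3.7 2.3 3.1
   vertex 0.2 1.3 3.7
  endloop
 endfacet
 facet normal 0.247 -0.236 0.940
  outer loop
   vertex 1.6 1.3 3.4
   vertex 3.6 1.4 2.9
   vertex 3.7 2.3 3.1
  endloop
 endfacet
 facet normal 0.140 -0.742 0.655
  outer loop
   vertex 1.6 1.3 3.4
   vertex 0.2 1.3 3.7
   vertex 3.5 0.6 2.2
  endloop
 endfacet
 facet normal 0.213 -0.658 0.722
  outer loop
   vertex 1.6 1.3 3.4
   vertex 3.5 0.6 2.2
   vertex 3.6 1.4 2.9
  endloop
 endfacet
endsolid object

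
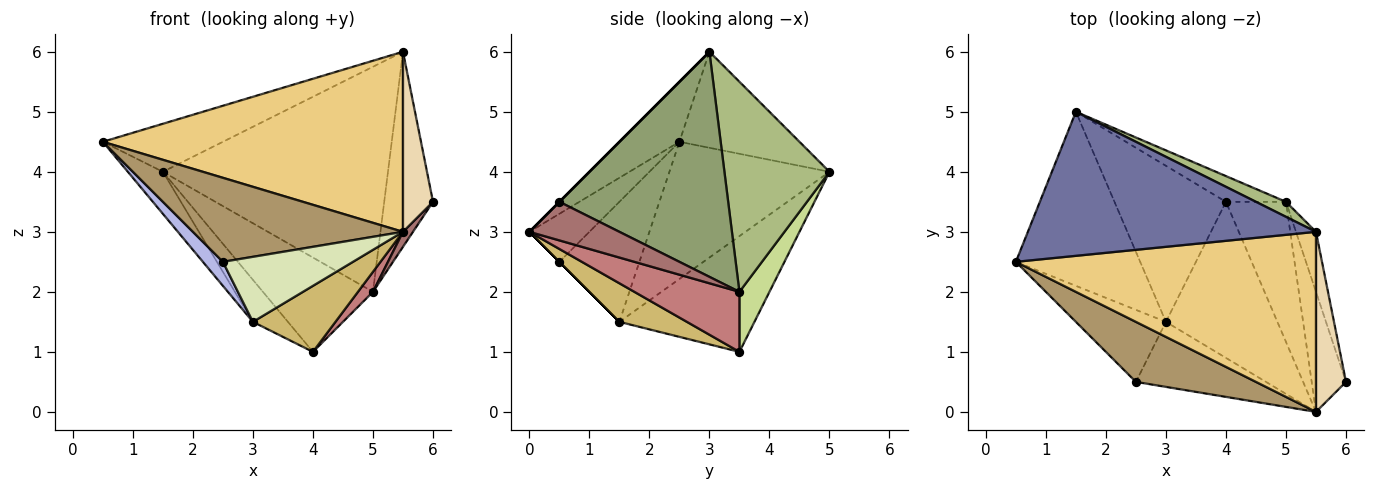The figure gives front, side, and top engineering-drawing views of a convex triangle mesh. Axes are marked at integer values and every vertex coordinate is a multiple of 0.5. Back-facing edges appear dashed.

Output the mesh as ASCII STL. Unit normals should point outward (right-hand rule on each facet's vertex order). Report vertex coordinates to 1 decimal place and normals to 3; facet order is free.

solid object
 facet normal -0.302 0.302 0.905
  outer loop
   vertex 5.5 3.0 6.0
   vertex 1.5 5.0 4.0
   vertex 0.5 2.5 4.5
  endloop
 endfacet
 facet normal -0.731 0.160 -0.663
  outer loop
   vertex 3.0 1.5 1.5
   vertex 0.5 2.5 4.5
   vertex 1.5 5.0 4.0
  endloop
 endfacet
 facet normal -0.708 0.184 -0.682
  outer loop
   vertex 3.0 1.5 1.5
   vertex 1.5 5.0 4.0
   vertex 4.0 3.5 1.0
  endloop
 endfacet
 facet normal -0.784 -0.196 -0.588
  outer loop
   vertex 3.0 1.5 1.5
   vertex 2.5 0.5 2.5
   vertex 0.5 2.5 4.5
  endloop
 endfacet
 facet normal 0.957 0.277 -0.085
  outer loop
   vertex 5.0 3.5 2.0
   vertex 5.5 3.0 6.0
   vertex 6.0 0.5 3.5
  endloop
 endfacet
 facet normal 0.422 0.905 0.060
  outer loop
   vertex 5.0 3.5 2.0
   vertex 1.5 5.0 4.0
   vertex 5.5 3.0 6.0
  endloop
 endfacet
 facet normal 0.254 0.933 -0.254
  outer loop
   vertex 5.0 3.5 2.0
   vertex 4.0 3.5 1.0
   vertex 1.5 5.0 4.0
  endloop
 endfacet
 facet normal 0.000 -0.707 -0.707
  outer loop
   vertex 5.5 0.0 3.0
   vertex 2.5 0.5 2.5
   vertex 3.0 1.5 1.5
  endloop
 endfacet
 facet normal -0.226 -0.793 0.566
  outer loop
   vertex 5.5 0.0 3.0
   vertex 0.5 2.5 4.5
   vertex 2.5 0.5 2.5
  endloop
 endfacet
 facet normal 0.304 -0.371 -0.877
  outer loop
   vertex 5.5 0.0 3.0
   vertex 3.0 1.5 1.5
   vertex 4.0 3.5 1.0
  endloop
 endfacet
 facet normal -0.140 -0.700 0.700
  outer loop
   vertex 5.5 0.0 3.0
   vertex 5.5 3.0 6.0
   vertex 0.5 2.5 4.5
  endloop
 endfacet
 facet normal 0.000 -0.707 0.707
  outer loop
   vertex 5.5 0.0 3.0
   vertex 6.0 0.5 3.5
   vertex 5.5 3.0 6.0
  endloop
 endfacet
 facet normal 0.745 -0.083 -0.662
  outer loop
   vertex 5.5 0.0 3.0
   vertex 5.0 3.5 2.0
   vertex 6.0 0.5 3.5
  endloop
 endfacet
 facet normal 0.704 -0.101 -0.704
  outer loop
   vertex 5.5 0.0 3.0
   vertex 4.0 3.5 1.0
   vertex 5.0 3.5 2.0
  endloop
 endfacet
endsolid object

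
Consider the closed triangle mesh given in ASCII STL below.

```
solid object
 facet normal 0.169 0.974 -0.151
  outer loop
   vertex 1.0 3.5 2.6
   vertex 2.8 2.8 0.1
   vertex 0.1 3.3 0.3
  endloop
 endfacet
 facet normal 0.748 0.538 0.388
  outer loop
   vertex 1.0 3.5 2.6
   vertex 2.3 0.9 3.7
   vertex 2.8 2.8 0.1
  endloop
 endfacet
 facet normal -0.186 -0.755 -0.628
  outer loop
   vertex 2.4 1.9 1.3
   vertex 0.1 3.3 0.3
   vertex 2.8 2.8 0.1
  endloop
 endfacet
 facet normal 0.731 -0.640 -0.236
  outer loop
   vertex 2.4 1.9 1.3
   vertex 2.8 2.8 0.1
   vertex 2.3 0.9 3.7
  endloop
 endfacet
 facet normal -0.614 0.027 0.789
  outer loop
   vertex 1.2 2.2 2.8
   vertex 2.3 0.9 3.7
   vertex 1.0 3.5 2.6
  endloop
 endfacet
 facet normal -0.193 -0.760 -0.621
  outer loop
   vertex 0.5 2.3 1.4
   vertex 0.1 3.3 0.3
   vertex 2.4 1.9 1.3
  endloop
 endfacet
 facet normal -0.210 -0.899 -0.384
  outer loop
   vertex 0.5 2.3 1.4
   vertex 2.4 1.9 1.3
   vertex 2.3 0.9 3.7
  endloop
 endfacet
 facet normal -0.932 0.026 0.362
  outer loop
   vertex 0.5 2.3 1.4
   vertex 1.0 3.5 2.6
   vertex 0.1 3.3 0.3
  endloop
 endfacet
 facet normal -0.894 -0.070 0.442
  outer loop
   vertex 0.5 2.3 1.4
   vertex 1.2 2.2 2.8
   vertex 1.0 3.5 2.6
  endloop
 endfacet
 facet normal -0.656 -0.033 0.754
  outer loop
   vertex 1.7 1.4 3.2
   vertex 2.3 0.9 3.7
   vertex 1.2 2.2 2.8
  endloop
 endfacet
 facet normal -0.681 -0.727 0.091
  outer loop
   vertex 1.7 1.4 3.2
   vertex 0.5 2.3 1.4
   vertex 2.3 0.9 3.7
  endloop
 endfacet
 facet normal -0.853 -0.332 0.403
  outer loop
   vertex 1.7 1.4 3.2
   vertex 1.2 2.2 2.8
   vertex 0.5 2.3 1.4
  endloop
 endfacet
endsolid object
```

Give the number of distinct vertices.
8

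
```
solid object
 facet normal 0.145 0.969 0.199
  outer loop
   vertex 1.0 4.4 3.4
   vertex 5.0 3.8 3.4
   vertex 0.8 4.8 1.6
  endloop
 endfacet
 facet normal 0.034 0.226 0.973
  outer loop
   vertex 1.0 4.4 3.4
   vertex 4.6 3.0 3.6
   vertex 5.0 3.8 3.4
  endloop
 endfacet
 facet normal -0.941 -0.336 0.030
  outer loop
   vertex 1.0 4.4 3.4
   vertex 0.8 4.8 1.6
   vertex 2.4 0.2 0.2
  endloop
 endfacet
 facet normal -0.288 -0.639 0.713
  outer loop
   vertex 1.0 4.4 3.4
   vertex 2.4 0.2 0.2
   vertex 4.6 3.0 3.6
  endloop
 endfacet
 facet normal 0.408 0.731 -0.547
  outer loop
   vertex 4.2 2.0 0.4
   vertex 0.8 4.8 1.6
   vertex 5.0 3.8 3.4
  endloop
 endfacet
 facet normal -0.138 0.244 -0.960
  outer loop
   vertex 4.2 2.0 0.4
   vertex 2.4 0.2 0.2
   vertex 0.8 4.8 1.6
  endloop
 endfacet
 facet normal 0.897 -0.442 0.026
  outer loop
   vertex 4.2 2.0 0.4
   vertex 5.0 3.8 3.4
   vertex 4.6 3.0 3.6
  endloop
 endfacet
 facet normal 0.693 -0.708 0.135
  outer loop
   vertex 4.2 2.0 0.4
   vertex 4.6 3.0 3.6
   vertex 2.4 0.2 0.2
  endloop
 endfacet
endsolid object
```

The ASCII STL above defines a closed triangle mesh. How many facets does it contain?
8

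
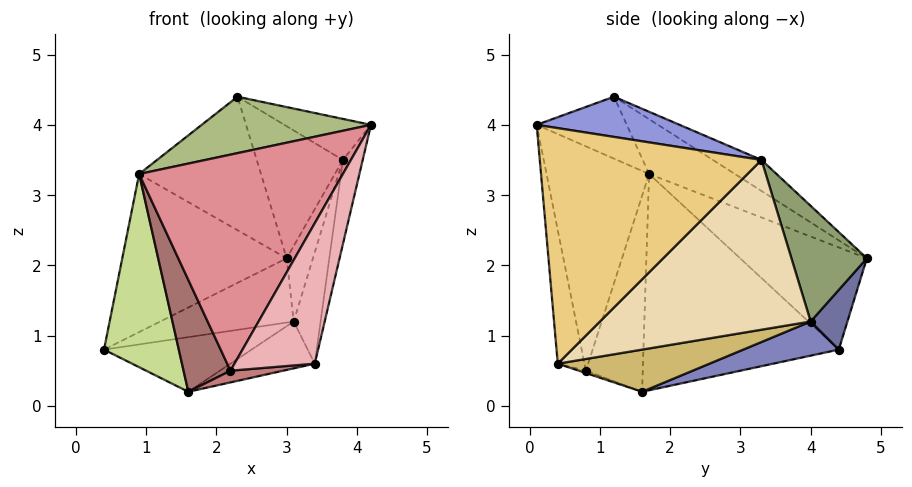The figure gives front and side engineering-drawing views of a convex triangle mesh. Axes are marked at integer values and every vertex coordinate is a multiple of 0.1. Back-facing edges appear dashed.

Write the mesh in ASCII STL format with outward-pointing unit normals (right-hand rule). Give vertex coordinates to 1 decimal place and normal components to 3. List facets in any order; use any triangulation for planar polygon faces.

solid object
 facet normal 0.204 0.743 -0.638
  outer loop
   vertex 3.1 4.0 1.2
   vertex 0.4 4.4 0.8
   vertex 3.0 4.8 2.1
  endloop
 endfacet
 facet normal 0.181 0.280 -0.943
  outer loop
   vertex 3.1 4.0 1.2
   vertex 1.6 1.6 0.2
   vertex 0.4 4.4 0.8
  endloop
 endfacet
 facet normal 0.303 0.184 0.935
  outer loop
   vertex 3.8 3.3 3.5
   vertex 2.3 1.2 4.4
   vertex 4.2 0.1 4.0
  endloop
 endfacet
 facet normal -0.312 0.554 0.772
  outer loop
   vertex 3.8 3.3 3.5
   vertex 3.0 4.8 2.1
   vertex 2.3 1.2 4.4
  endloop
 endfacet
 facet normal 0.928 0.323 -0.184
  outer loop
   vertex 3.8 3.3 3.5
   vertex 3.1 4.0 1.2
   vertex 3.0 4.8 2.1
  endloop
 endfacet
 facet normal -0.461 -0.866 0.193
  outer loop
   vertex 0.9 1.7 3.3
   vertex 4.2 0.1 4.0
   vertex 2.3 1.2 4.4
  endloop
 endfacet
 facet normal -0.916 -0.351 -0.196
  outer loop
   vertex 0.9 1.7 3.3
   vertex 0.4 4.4 0.8
   vertex 1.6 1.6 0.2
  endloop
 endfacet
 facet normal -0.437 0.566 0.699
  outer loop
   vertex 0.9 1.7 3.3
   vertex 3.0 4.8 2.1
   vertex 0.4 4.4 0.8
  endloop
 endfacet
 facet normal -0.386 0.549 0.741
  outer loop
   vertex 0.9 1.7 3.3
   vertex 2.3 1.2 4.4
   vertex 3.0 4.8 2.1
  endloop
 endfacet
 facet normal 0.327 0.182 -0.927
  outer loop
   vertex 3.4 0.4 0.6
   vertex 1.6 1.6 0.2
   vertex 3.1 4.0 1.2
  endloop
 endfacet
 facet normal 0.971 0.087 -0.221
  outer loop
   vertex 3.4 0.4 0.6
   vertex 3.8 3.3 3.5
   vertex 4.2 0.1 4.0
  endloop
 endfacet
 facet normal 0.959 0.122 -0.255
  outer loop
   vertex 3.4 0.4 0.6
   vertex 3.1 4.0 1.2
   vertex 3.8 3.3 3.5
  endloop
 endfacet
 facet normal -0.763 -0.629 -0.152
  outer loop
   vertex 2.2 0.8 0.5
   vertex 0.9 1.7 3.3
   vertex 1.6 1.6 0.2
  endloop
 endfacet
 facet normal -0.051 -0.384 -0.922
  outer loop
   vertex 2.2 0.8 0.5
   vertex 1.6 1.6 0.2
   vertex 3.4 0.4 0.6
  endloop
 endfacet
 facet normal -0.448 -0.890 0.078
  outer loop
   vertex 2.2 0.8 0.5
   vertex 4.2 0.1 4.0
   vertex 0.9 1.7 3.3
  endloop
 endfacet
 facet normal -0.316 -0.949 -0.009
  outer loop
   vertex 2.2 0.8 0.5
   vertex 3.4 0.4 0.6
   vertex 4.2 0.1 4.0
  endloop
 endfacet
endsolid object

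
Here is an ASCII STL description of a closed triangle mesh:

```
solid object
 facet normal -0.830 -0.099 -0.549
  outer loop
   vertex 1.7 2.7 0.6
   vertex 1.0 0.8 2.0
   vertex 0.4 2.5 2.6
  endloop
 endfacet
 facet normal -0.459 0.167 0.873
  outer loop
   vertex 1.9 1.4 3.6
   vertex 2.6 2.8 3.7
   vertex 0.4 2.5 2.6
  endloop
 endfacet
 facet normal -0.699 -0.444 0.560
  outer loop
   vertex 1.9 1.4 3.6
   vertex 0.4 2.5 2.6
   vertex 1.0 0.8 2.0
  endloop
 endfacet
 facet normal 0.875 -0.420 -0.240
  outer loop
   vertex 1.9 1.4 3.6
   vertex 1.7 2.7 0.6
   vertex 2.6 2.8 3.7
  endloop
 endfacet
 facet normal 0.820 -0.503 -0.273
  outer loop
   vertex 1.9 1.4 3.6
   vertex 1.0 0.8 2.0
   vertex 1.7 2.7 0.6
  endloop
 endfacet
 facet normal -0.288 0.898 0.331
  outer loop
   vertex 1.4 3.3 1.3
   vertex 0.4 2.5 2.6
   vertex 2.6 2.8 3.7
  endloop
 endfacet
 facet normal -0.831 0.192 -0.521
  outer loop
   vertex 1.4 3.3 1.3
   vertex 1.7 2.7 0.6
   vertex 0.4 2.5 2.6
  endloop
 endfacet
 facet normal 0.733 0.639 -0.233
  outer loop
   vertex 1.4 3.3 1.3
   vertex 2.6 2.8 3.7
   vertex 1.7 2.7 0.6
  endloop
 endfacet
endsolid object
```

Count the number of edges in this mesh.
12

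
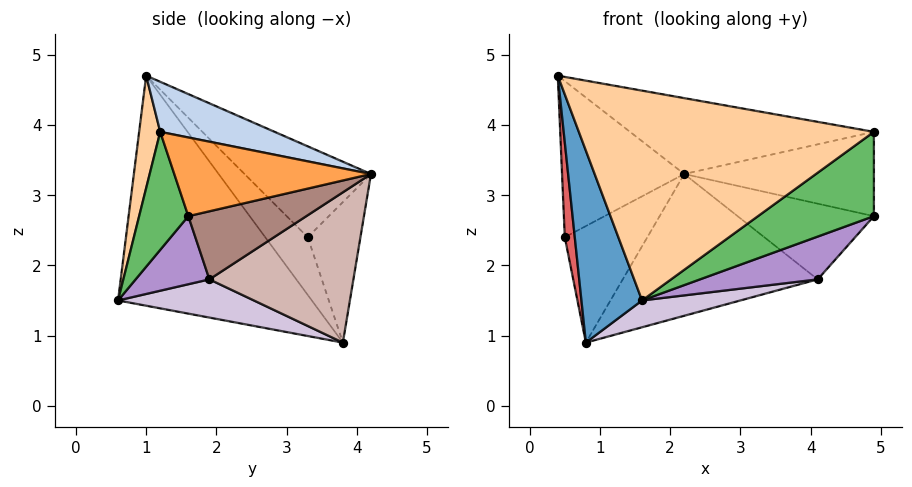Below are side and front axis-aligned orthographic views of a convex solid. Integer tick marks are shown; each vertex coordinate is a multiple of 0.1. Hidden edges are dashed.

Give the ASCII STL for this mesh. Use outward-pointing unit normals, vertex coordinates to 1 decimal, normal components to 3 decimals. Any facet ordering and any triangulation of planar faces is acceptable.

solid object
 facet normal -0.909 -0.284 -0.305
  outer loop
   vertex 1.6 0.6 1.5
   vertex 0.4 1.0 4.7
   vertex 0.8 3.8 0.9
  endloop
 endfacet
 facet normal 0.152 0.323 0.934
  outer loop
   vertex 4.9 1.2 3.9
   vertex 2.2 4.2 3.3
   vertex 0.4 1.0 4.7
  endloop
 endfacet
 facet normal 0.701 0.676 0.225
  outer loop
   vertex 4.9 1.2 3.9
   vertex 4.9 1.6 2.7
   vertex 2.2 4.2 3.3
  endloop
 endfacet
 facet normal 0.070 -0.986 0.150
  outer loop
   vertex 4.9 1.2 3.9
   vertex 0.4 1.0 4.7
   vertex 1.6 0.6 1.5
  endloop
 endfacet
 facet normal 0.373 -0.880 -0.293
  outer loop
   vertex 4.9 1.2 3.9
   vertex 1.6 0.6 1.5
   vertex 4.9 1.6 2.7
  endloop
 endfacet
 facet normal -0.599 0.579 0.553
  outer loop
   vertex 0.5 3.3 2.4
   vertex 0.4 1.0 4.7
   vertex 2.2 4.2 3.3
  endloop
 endfacet
 facet normal -0.940 -0.221 -0.261
  outer loop
   vertex 0.5 3.3 2.4
   vertex 0.8 3.8 0.9
   vertex 0.4 1.0 4.7
  endloop
 endfacet
 facet normal -0.530 0.831 0.171
  outer loop
   vertex 0.5 3.3 2.4
   vertex 2.2 4.2 3.3
   vertex 0.8 3.8 0.9
  endloop
 endfacet
 facet normal 0.424 -0.676 -0.602
  outer loop
   vertex 4.1 1.9 1.8
   vertex 4.9 1.6 2.7
   vertex 1.6 0.6 1.5
  endloop
 endfacet
 facet normal 0.187 -0.136 -0.973
  outer loop
   vertex 4.1 1.9 1.8
   vertex 1.6 0.6 1.5
   vertex 0.8 3.8 0.9
  endloop
 endfacet
 facet normal 0.622 0.718 -0.313
  outer loop
   vertex 4.1 1.9 1.8
   vertex 2.2 4.2 3.3
   vertex 4.9 1.6 2.7
  endloop
 endfacet
 facet normal 0.536 0.725 -0.433
  outer loop
   vertex 4.1 1.9 1.8
   vertex 0.8 3.8 0.9
   vertex 2.2 4.2 3.3
  endloop
 endfacet
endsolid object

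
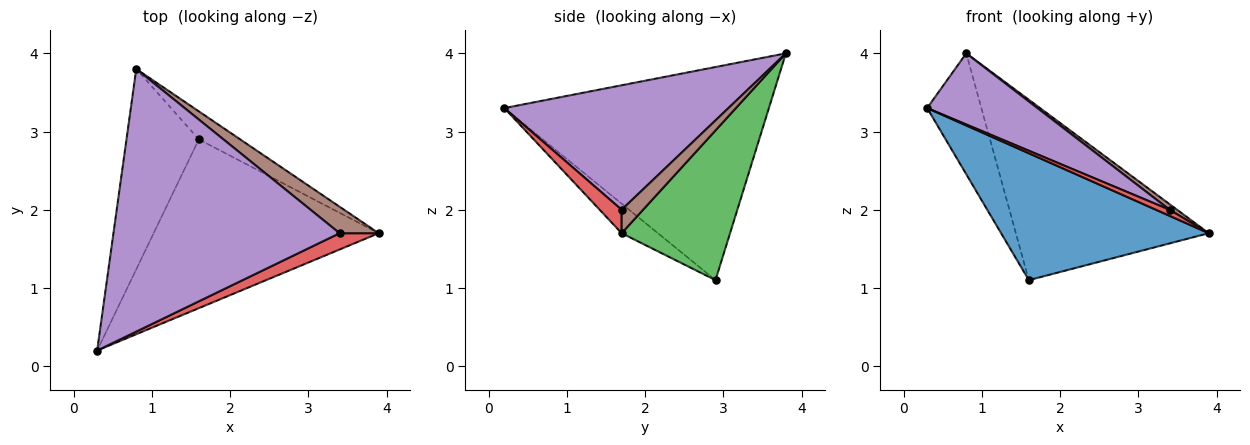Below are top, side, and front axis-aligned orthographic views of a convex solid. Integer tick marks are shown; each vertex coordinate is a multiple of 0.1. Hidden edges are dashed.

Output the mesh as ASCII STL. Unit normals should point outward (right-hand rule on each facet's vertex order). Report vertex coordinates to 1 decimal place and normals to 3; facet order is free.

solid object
 facet normal -0.104 -0.598 -0.795
  outer loop
   vertex 1.6 2.9 1.1
   vertex 3.9 1.7 1.7
   vertex 0.3 0.2 3.3
  endloop
 endfacet
 facet normal -0.930 0.190 -0.316
  outer loop
   vertex 1.6 2.9 1.1
   vertex 0.3 0.2 3.3
   vertex 0.8 3.8 4.0
  endloop
 endfacet
 facet normal 0.486 0.864 -0.134
  outer loop
   vertex 1.6 2.9 1.1
   vertex 0.8 3.8 4.0
   vertex 3.9 1.7 1.7
  endloop
 endfacet
 facet normal 0.490 -0.305 0.817
  outer loop
   vertex 3.4 1.7 2.0
   vertex 0.3 0.2 3.3
   vertex 3.9 1.7 1.7
  endloop
 endfacet
 facet normal 0.469 -0.231 0.852
  outer loop
   vertex 3.4 1.7 2.0
   vertex 0.8 3.8 4.0
   vertex 0.3 0.2 3.3
  endloop
 endfacet
 facet normal 0.506 -0.177 0.844
  outer loop
   vertex 3.4 1.7 2.0
   vertex 3.9 1.7 1.7
   vertex 0.8 3.8 4.0
  endloop
 endfacet
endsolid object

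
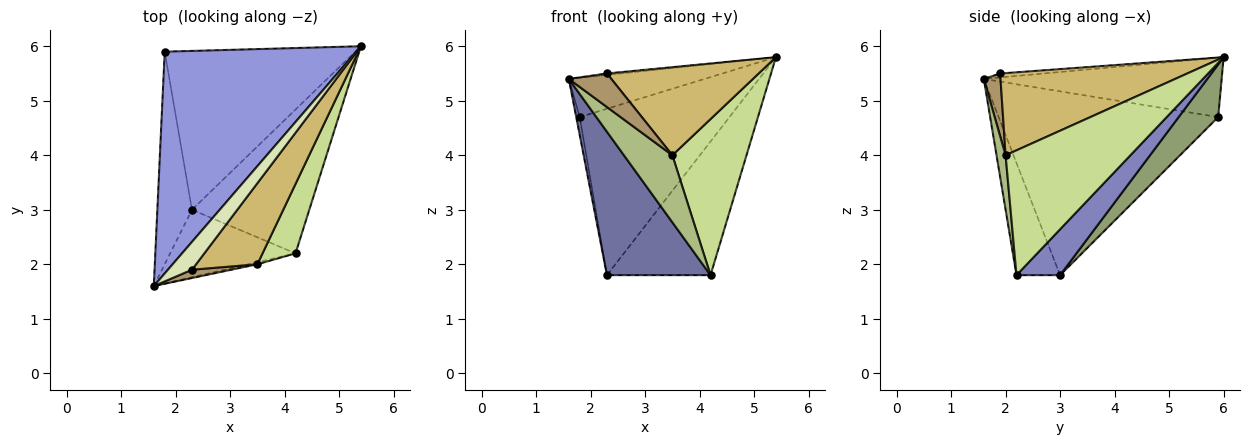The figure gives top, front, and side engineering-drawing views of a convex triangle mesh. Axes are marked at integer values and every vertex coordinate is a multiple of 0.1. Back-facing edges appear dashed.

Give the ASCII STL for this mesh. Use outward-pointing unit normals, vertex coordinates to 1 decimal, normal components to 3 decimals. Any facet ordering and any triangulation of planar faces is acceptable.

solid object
 facet normal -0.356 -0.845 -0.398
  outer loop
   vertex 2.3 3.0 1.8
   vertex 4.2 2.2 1.8
   vertex 1.6 1.6 5.4
  endloop
 endfacet
 facet normal 0.276 0.654 -0.704
  outer loop
   vertex 2.3 3.0 1.8
   vertex 5.4 6.0 5.8
   vertex 4.2 2.2 1.8
  endloop
 endfacet
 facet normal -0.292 0.167 0.942
  outer loop
   vertex 1.8 5.9 4.7
   vertex 1.6 1.6 5.4
   vertex 5.4 6.0 5.8
  endloop
 endfacet
 facet normal -0.983 0.016 -0.185
  outer loop
   vertex 1.8 5.9 4.7
   vertex 2.3 3.0 1.8
   vertex 1.6 1.6 5.4
  endloop
 endfacet
 facet normal 0.187 0.711 -0.678
  outer loop
   vertex 1.8 5.9 4.7
   vertex 5.4 6.0 5.8
   vertex 2.3 3.0 1.8
  endloop
 endfacet
 facet normal 0.184 -0.982 -0.031
  outer loop
   vertex 3.5 2.0 4.0
   vertex 1.6 1.6 5.4
   vertex 4.2 2.2 1.8
  endloop
 endfacet
 facet normal 0.838 -0.498 0.222
  outer loop
   vertex 3.5 2.0 4.0
   vertex 4.2 2.2 1.8
   vertex 5.4 6.0 5.8
  endloop
 endfacet
 facet normal -0.163 0.051 0.985
  outer loop
   vertex 2.3 1.9 5.5
   vertex 5.4 6.0 5.8
   vertex 1.6 1.6 5.4
  endloop
 endfacet
 facet normal 0.357 -0.907 0.225
  outer loop
   vertex 2.3 1.9 5.5
   vertex 1.6 1.6 5.4
   vertex 3.5 2.0 4.0
  endloop
 endfacet
 facet normal 0.672 -0.545 0.501
  outer loop
   vertex 2.3 1.9 5.5
   vertex 3.5 2.0 4.0
   vertex 5.4 6.0 5.8
  endloop
 endfacet
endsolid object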